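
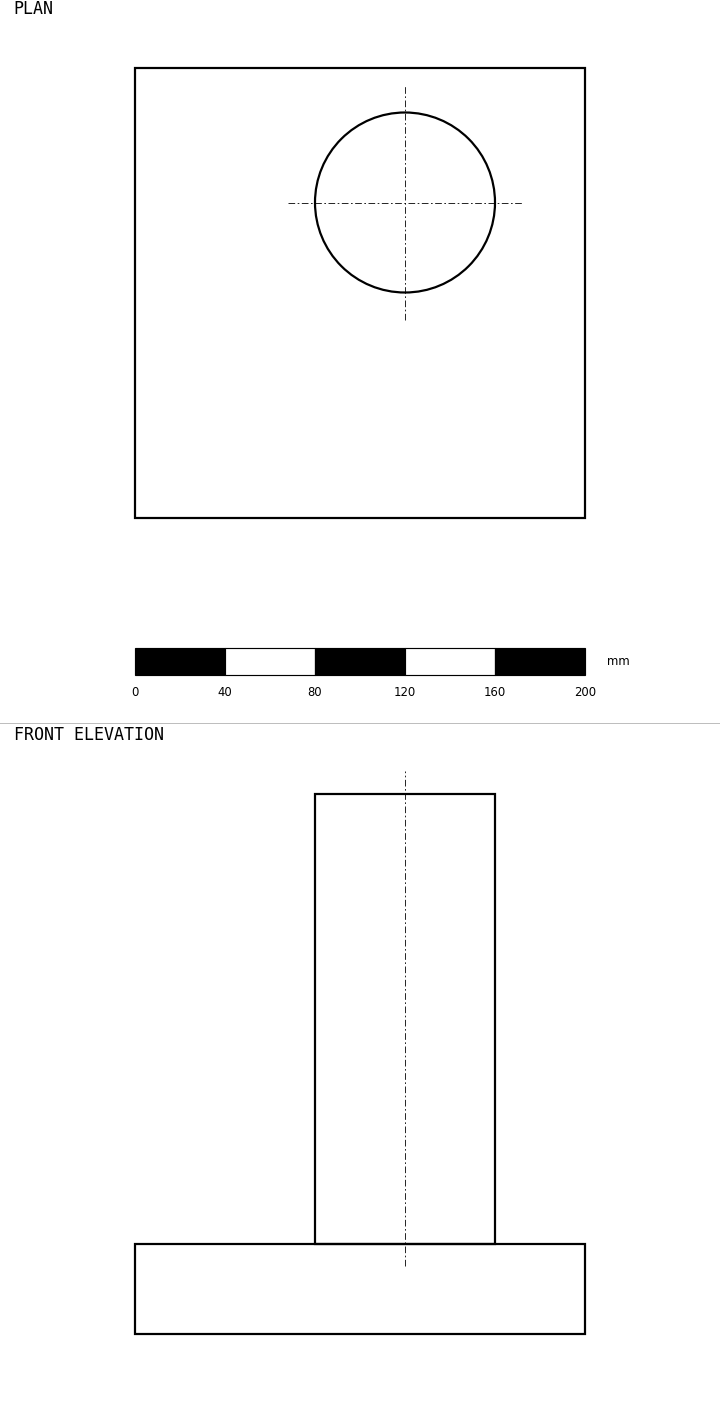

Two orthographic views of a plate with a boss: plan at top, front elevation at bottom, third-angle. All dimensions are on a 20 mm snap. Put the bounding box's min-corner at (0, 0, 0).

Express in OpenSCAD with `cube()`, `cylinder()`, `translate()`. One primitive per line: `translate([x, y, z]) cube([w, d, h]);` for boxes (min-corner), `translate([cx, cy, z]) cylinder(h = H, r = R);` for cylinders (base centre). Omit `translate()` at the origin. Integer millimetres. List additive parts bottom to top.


cube([200, 200, 40]);
translate([120, 140, 40]) cylinder(h = 200, r = 40);


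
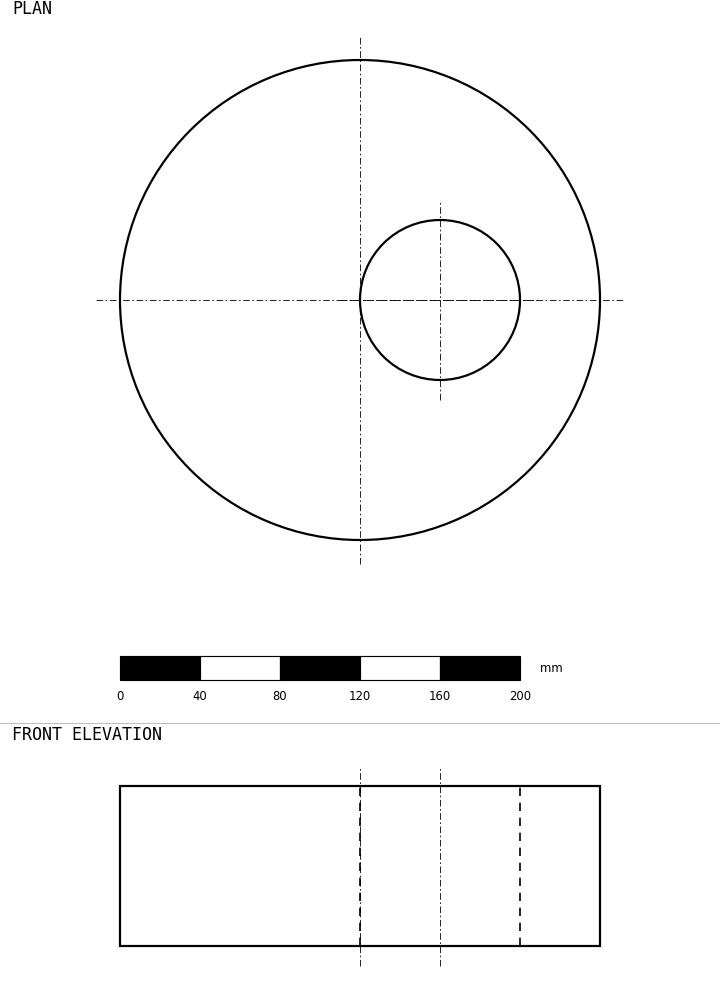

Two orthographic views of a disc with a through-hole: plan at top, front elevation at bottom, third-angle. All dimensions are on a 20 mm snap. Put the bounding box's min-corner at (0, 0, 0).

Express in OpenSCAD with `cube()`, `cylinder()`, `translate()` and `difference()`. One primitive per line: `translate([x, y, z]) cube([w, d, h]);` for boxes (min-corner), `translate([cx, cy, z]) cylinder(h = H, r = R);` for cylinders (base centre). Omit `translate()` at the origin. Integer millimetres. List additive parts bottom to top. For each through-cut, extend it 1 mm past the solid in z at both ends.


difference() {
  translate([120, 120, 0]) cylinder(h = 80, r = 120);
  translate([160, 120, -1]) cylinder(h = 82, r = 40);
}


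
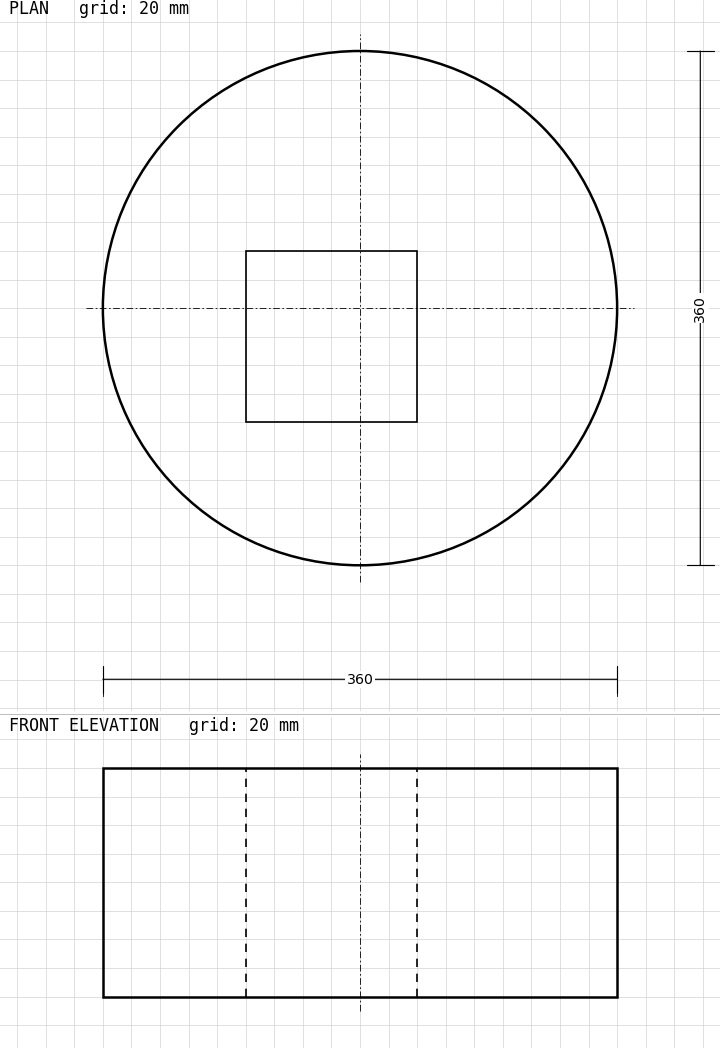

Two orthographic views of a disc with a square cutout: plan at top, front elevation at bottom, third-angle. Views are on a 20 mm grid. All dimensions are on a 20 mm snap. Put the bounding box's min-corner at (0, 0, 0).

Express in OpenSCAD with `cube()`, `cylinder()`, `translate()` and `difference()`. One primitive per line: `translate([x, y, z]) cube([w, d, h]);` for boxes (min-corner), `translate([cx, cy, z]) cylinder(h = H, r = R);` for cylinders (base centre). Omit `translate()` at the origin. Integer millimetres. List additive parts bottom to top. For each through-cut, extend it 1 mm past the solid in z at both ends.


difference() {
  translate([180, 180, 0]) cylinder(h = 160, r = 180);
  translate([100, 100, -1]) cube([120, 120, 162]);
}


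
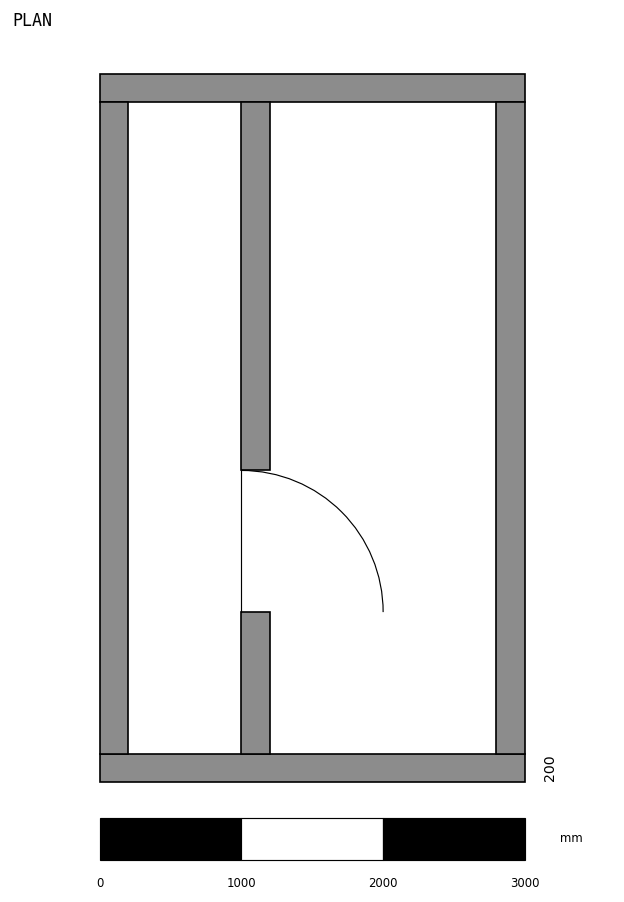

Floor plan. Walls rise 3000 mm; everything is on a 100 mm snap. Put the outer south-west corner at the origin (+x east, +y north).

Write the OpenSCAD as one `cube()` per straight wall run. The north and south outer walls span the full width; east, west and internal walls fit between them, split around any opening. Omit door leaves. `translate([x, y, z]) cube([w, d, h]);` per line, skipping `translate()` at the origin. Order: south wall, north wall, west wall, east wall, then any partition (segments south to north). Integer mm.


cube([3000, 200, 3000]);
translate([0, 4800, 0]) cube([3000, 200, 3000]);
translate([0, 200, 0]) cube([200, 4600, 3000]);
translate([2800, 200, 0]) cube([200, 4600, 3000]);
translate([1000, 200, 0]) cube([200, 1000, 3000]);
translate([1000, 2200, 0]) cube([200, 2600, 3000]);


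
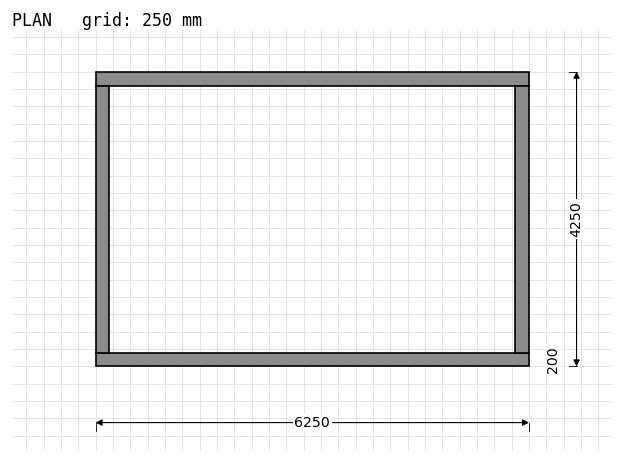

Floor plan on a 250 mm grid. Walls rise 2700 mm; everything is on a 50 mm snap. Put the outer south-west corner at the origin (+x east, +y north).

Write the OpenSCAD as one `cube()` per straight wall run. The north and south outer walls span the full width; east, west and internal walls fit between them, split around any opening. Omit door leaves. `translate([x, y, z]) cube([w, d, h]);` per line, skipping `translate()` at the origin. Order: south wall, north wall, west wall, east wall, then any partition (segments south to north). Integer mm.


cube([6250, 200, 2700]);
translate([0, 4050, 0]) cube([6250, 200, 2700]);
translate([0, 200, 0]) cube([200, 3850, 2700]);
translate([6050, 200, 0]) cube([200, 3850, 2700]);


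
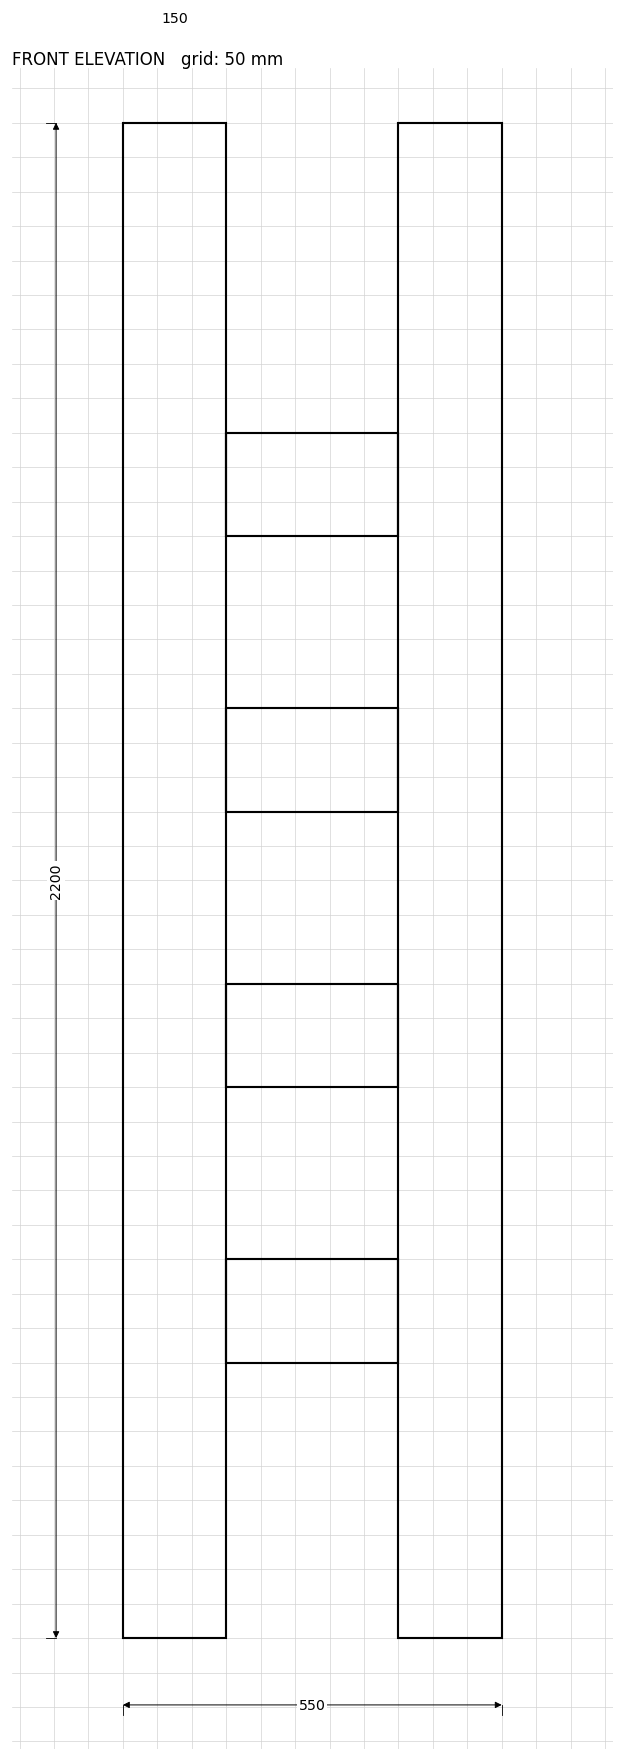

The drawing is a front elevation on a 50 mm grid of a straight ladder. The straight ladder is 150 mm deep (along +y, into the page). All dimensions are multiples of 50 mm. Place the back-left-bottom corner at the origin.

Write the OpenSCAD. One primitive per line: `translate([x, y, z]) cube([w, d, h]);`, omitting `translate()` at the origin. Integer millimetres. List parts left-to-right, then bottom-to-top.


cube([150, 150, 2200]);
translate([150, 0, 400]) cube([250, 150, 150]);
translate([150, 0, 800]) cube([250, 150, 150]);
translate([150, 0, 1200]) cube([250, 150, 150]);
translate([150, 0, 1600]) cube([250, 150, 150]);
translate([400, 0, 0]) cube([150, 150, 2200]);


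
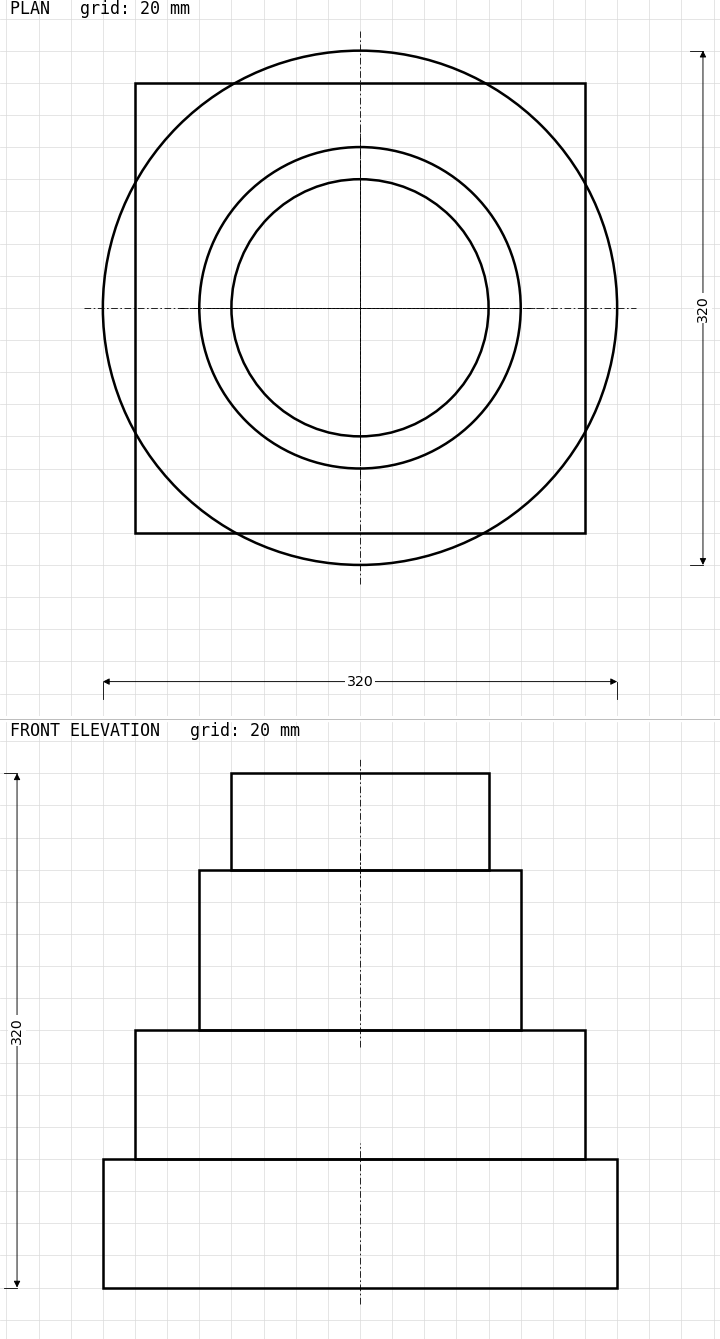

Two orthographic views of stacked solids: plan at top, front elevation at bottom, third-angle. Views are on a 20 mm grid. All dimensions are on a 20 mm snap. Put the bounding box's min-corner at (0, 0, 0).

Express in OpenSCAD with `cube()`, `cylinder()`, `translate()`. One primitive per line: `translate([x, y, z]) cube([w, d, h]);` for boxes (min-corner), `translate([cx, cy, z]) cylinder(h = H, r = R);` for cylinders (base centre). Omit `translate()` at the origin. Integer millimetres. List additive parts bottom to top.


translate([160, 160, 0]) cylinder(h = 80, r = 160);
translate([20, 20, 80]) cube([280, 280, 80]);
translate([160, 160, 160]) cylinder(h = 100, r = 100);
translate([160, 160, 260]) cylinder(h = 60, r = 80);


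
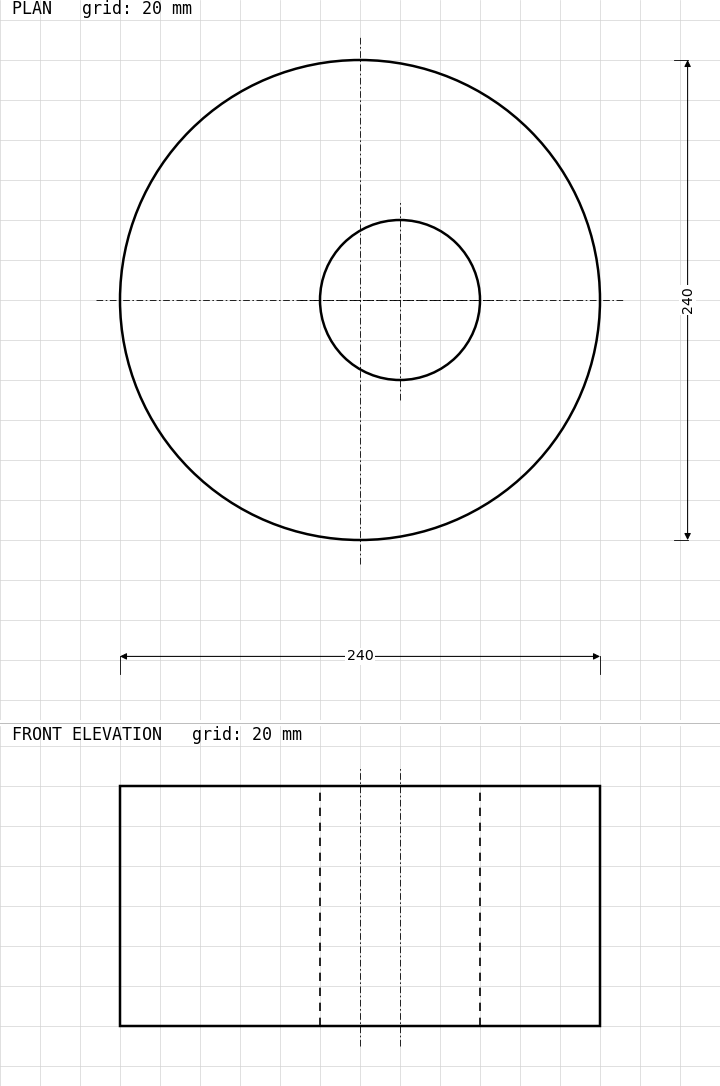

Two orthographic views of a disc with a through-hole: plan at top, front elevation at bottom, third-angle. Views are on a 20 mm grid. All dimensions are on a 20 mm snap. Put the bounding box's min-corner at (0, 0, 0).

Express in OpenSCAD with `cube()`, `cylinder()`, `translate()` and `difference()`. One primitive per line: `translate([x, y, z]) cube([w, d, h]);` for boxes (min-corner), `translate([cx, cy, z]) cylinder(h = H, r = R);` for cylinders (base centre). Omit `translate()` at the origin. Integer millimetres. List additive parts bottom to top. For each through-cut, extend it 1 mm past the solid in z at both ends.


difference() {
  translate([120, 120, 0]) cylinder(h = 120, r = 120);
  translate([140, 120, -1]) cylinder(h = 122, r = 40);
}


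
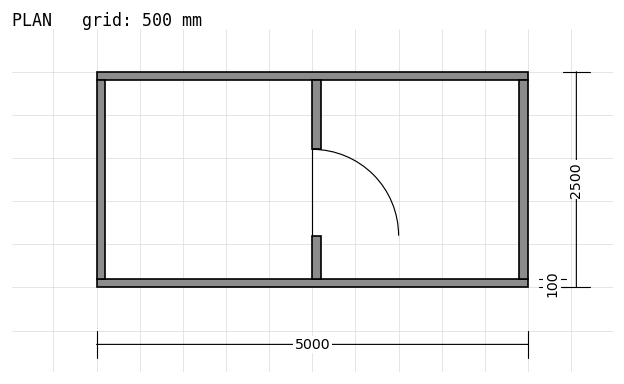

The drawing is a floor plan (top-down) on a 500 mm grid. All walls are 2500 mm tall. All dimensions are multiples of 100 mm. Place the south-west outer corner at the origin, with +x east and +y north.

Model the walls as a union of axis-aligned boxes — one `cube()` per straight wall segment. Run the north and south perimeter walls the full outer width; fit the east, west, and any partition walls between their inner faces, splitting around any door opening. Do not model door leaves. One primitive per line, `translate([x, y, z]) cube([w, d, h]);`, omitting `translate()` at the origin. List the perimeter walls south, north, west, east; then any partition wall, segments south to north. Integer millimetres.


cube([5000, 100, 2500]);
translate([0, 2400, 0]) cube([5000, 100, 2500]);
translate([0, 100, 0]) cube([100, 2300, 2500]);
translate([4900, 100, 0]) cube([100, 2300, 2500]);
translate([2500, 100, 0]) cube([100, 500, 2500]);
translate([2500, 1600, 0]) cube([100, 800, 2500]);


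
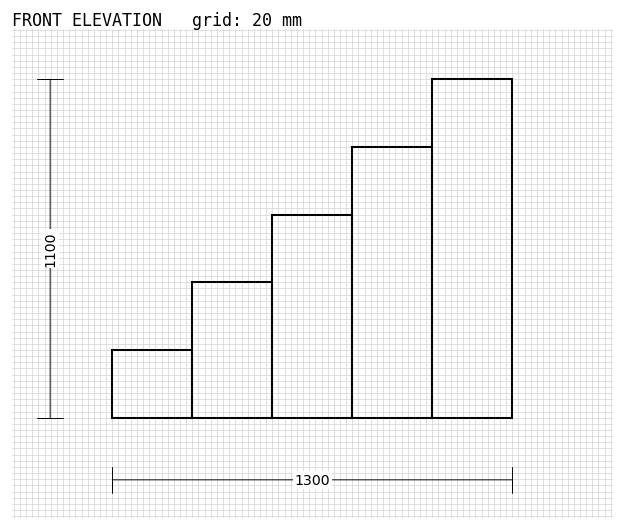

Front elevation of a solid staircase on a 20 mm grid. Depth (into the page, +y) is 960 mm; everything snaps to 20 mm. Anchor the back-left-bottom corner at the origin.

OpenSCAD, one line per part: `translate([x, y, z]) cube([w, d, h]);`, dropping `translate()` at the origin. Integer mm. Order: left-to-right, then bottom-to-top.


cube([260, 960, 220]);
translate([260, 0, 0]) cube([260, 960, 440]);
translate([520, 0, 0]) cube([260, 960, 660]);
translate([780, 0, 0]) cube([260, 960, 880]);
translate([1040, 0, 0]) cube([260, 960, 1100]);


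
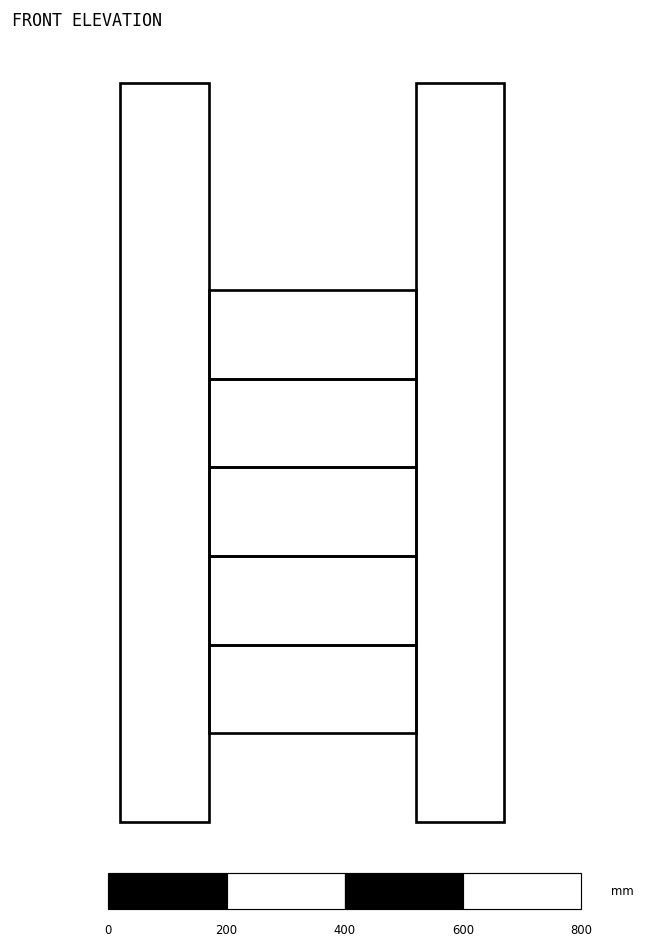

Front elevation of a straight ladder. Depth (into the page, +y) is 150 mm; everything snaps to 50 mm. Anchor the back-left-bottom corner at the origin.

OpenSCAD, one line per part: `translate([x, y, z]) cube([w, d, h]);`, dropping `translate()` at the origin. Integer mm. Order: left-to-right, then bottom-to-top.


cube([150, 150, 1250]);
translate([150, 0, 150]) cube([350, 150, 150]);
translate([150, 0, 300]) cube([350, 150, 150]);
translate([150, 0, 450]) cube([350, 150, 150]);
translate([150, 0, 600]) cube([350, 150, 150]);
translate([150, 0, 750]) cube([350, 150, 150]);
translate([500, 0, 0]) cube([150, 150, 1250]);


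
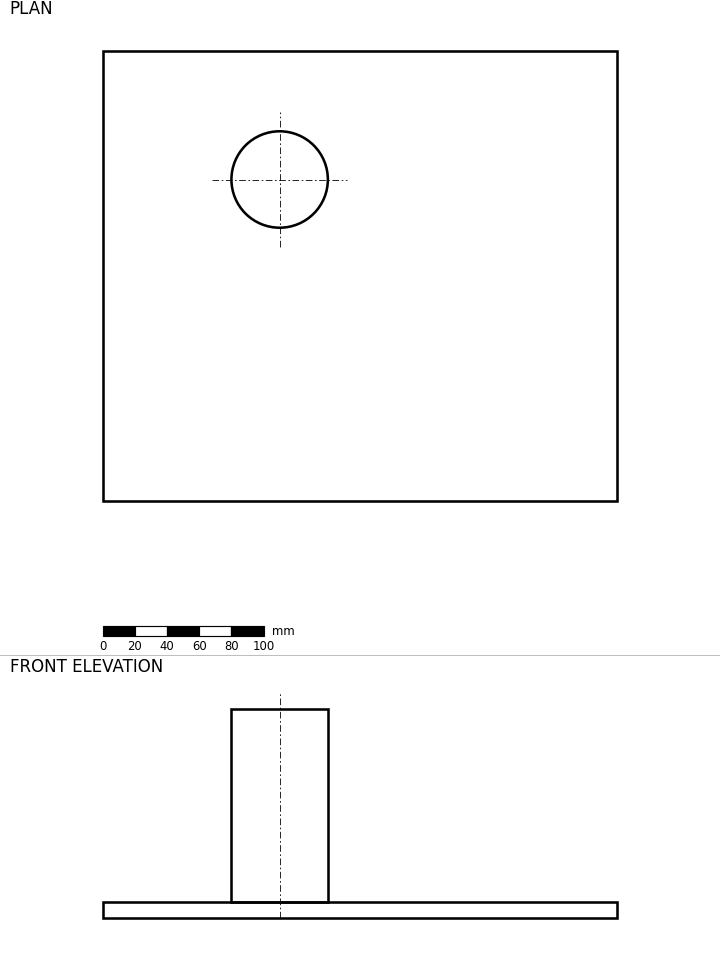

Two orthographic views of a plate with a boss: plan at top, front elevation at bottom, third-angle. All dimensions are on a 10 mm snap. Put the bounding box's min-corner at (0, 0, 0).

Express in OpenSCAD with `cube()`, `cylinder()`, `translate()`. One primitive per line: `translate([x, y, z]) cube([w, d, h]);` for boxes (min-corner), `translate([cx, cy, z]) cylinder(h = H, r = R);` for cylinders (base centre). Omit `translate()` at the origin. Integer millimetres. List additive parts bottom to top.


cube([320, 280, 10]);
translate([110, 200, 10]) cylinder(h = 120, r = 30);


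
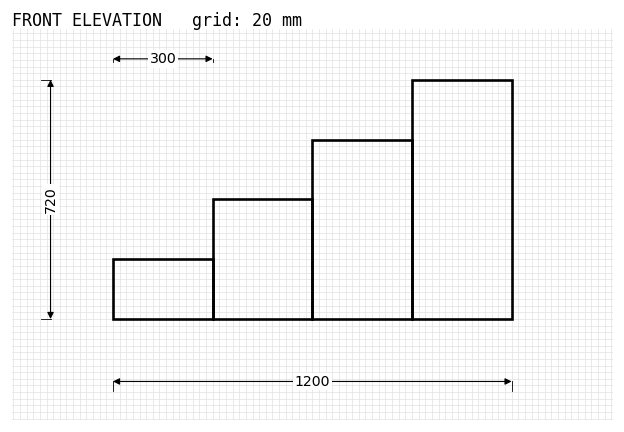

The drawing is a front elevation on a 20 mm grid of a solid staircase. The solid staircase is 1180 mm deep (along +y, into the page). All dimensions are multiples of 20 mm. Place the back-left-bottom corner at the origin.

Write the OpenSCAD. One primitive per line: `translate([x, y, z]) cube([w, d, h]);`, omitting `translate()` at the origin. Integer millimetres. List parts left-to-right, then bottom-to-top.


cube([300, 1180, 180]);
translate([300, 0, 0]) cube([300, 1180, 360]);
translate([600, 0, 0]) cube([300, 1180, 540]);
translate([900, 0, 0]) cube([300, 1180, 720]);


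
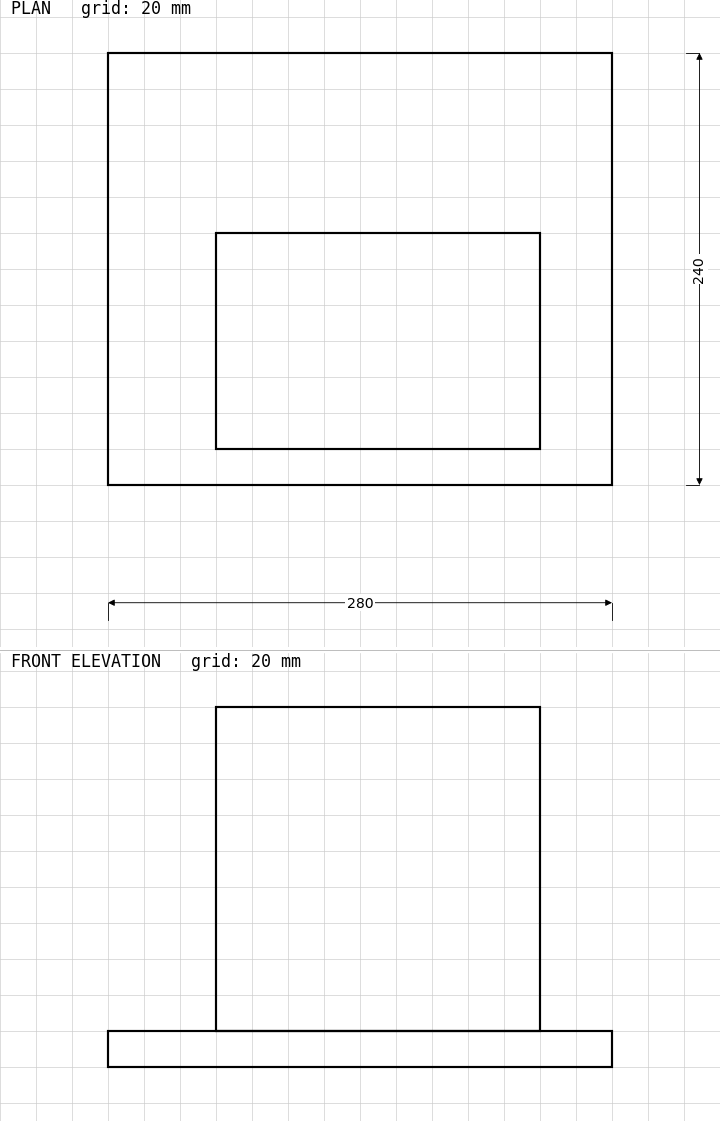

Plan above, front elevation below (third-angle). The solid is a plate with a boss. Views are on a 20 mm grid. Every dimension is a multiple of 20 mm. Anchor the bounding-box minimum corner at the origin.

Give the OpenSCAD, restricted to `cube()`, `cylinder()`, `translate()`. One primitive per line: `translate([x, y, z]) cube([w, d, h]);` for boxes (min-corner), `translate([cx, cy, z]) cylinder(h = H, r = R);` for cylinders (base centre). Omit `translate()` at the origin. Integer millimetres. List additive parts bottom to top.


cube([280, 240, 20]);
translate([60, 20, 20]) cube([180, 120, 180]);


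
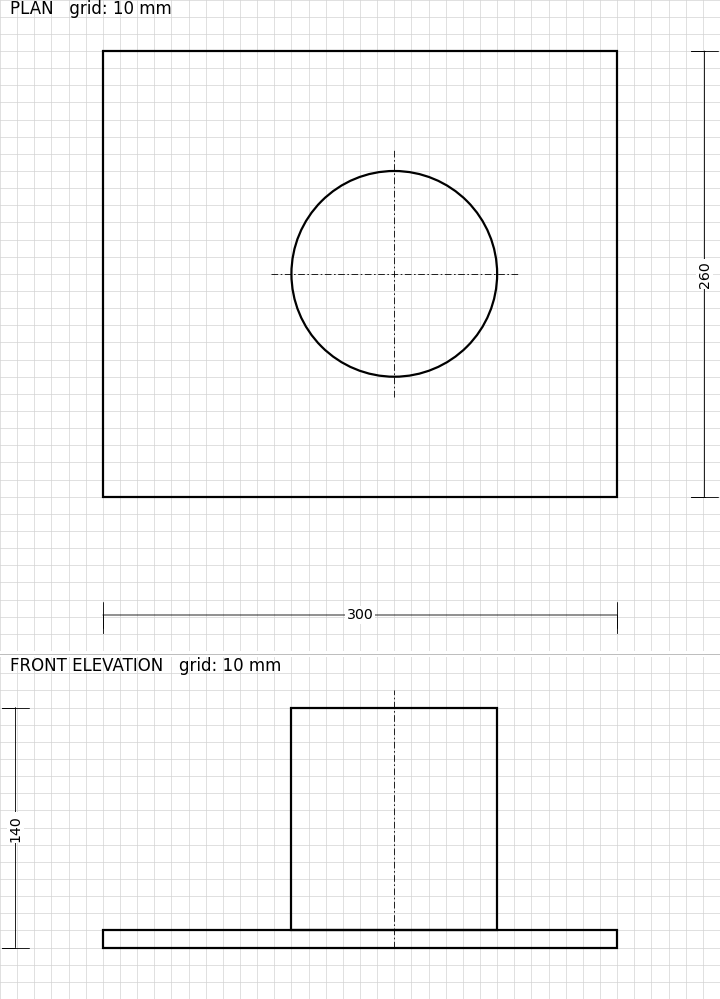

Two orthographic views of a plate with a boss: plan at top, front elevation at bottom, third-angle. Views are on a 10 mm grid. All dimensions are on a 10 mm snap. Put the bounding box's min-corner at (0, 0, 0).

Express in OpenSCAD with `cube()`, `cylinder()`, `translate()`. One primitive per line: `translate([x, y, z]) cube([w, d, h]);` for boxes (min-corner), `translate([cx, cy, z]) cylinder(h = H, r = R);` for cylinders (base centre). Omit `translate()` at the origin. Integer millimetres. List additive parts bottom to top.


cube([300, 260, 10]);
translate([170, 130, 10]) cylinder(h = 130, r = 60);


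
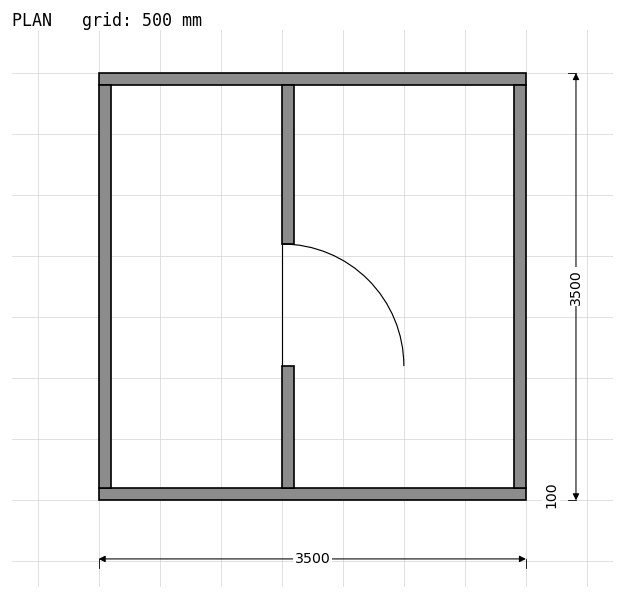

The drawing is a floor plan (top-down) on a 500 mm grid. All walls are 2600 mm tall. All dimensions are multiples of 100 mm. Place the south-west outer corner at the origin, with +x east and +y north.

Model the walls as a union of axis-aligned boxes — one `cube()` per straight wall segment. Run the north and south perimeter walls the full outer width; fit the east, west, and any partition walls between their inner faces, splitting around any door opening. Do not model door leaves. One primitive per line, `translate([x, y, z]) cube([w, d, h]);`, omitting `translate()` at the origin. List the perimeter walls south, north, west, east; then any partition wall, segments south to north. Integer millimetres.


cube([3500, 100, 2600]);
translate([0, 3400, 0]) cube([3500, 100, 2600]);
translate([0, 100, 0]) cube([100, 3300, 2600]);
translate([3400, 100, 0]) cube([100, 3300, 2600]);
translate([1500, 100, 0]) cube([100, 1000, 2600]);
translate([1500, 2100, 0]) cube([100, 1300, 2600]);


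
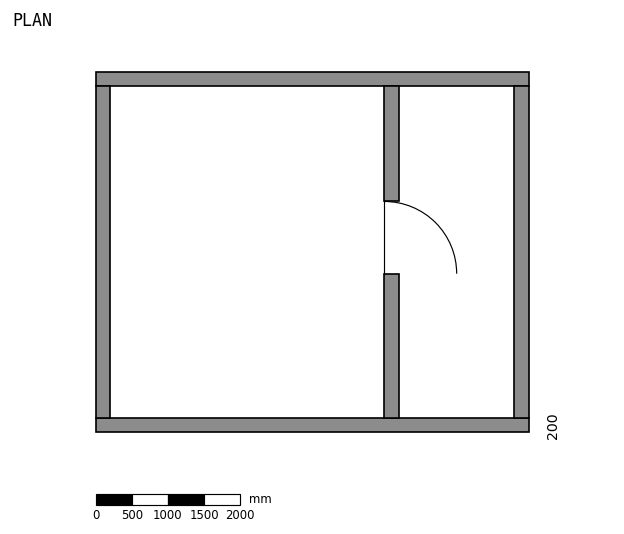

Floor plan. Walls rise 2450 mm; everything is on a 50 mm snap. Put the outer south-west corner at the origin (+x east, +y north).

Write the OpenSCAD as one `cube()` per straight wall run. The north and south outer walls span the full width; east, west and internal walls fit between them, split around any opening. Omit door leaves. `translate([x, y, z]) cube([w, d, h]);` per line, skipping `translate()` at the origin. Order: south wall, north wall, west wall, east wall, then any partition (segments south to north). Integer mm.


cube([6000, 200, 2450]);
translate([0, 4800, 0]) cube([6000, 200, 2450]);
translate([0, 200, 0]) cube([200, 4600, 2450]);
translate([5800, 200, 0]) cube([200, 4600, 2450]);
translate([4000, 200, 0]) cube([200, 2000, 2450]);
translate([4000, 3200, 0]) cube([200, 1600, 2450]);


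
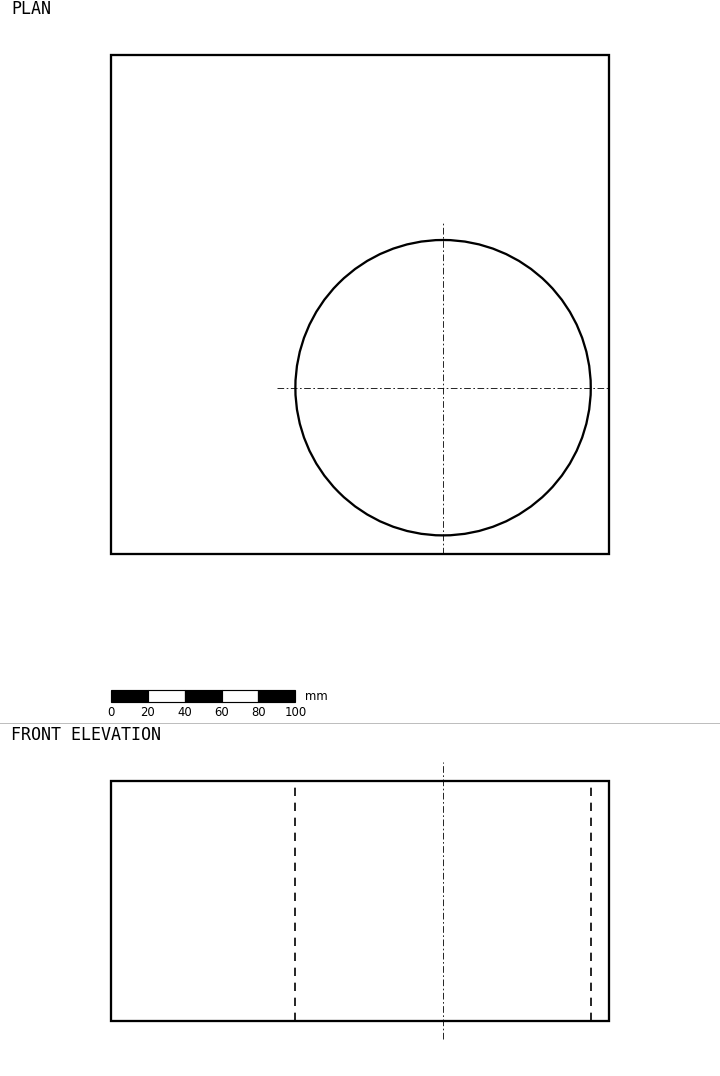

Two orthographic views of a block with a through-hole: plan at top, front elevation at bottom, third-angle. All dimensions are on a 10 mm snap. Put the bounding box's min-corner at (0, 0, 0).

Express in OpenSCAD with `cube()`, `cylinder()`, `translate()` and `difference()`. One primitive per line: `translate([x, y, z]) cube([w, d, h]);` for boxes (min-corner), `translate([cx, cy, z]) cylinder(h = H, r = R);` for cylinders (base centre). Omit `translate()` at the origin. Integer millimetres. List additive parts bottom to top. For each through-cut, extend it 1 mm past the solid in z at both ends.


difference() {
  cube([270, 270, 130]);
  translate([180, 90, -1]) cylinder(h = 132, r = 80);
}


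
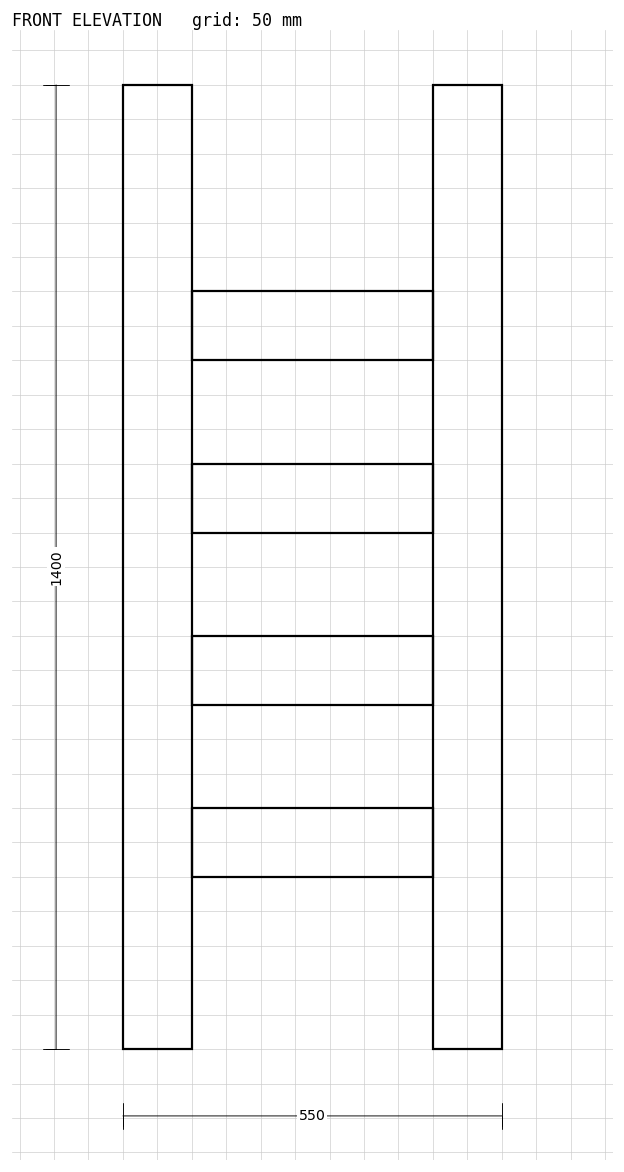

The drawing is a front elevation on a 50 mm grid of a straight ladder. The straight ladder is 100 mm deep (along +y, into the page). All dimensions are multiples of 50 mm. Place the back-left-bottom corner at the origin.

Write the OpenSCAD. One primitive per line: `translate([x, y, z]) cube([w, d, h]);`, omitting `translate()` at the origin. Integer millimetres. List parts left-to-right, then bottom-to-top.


cube([100, 100, 1400]);
translate([100, 0, 250]) cube([350, 100, 100]);
translate([100, 0, 500]) cube([350, 100, 100]);
translate([100, 0, 750]) cube([350, 100, 100]);
translate([100, 0, 1000]) cube([350, 100, 100]);
translate([450, 0, 0]) cube([100, 100, 1400]);


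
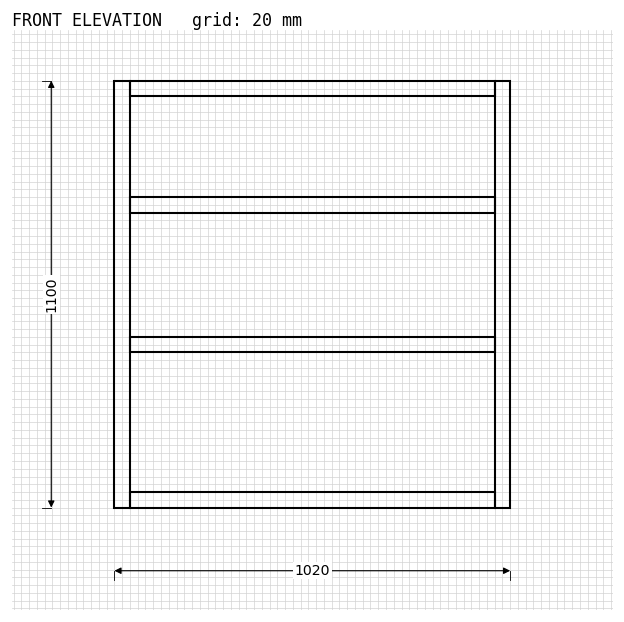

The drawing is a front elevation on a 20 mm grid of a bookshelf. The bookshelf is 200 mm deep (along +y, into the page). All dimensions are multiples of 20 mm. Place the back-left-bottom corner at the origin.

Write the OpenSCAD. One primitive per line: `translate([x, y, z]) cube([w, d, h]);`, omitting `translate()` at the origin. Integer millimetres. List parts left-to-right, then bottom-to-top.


cube([40, 200, 1100]);
translate([40, 0, 0]) cube([940, 200, 40]);
translate([40, 0, 400]) cube([940, 200, 40]);
translate([40, 0, 760]) cube([940, 200, 40]);
translate([40, 0, 1060]) cube([940, 200, 40]);
translate([980, 0, 0]) cube([40, 200, 1100]);


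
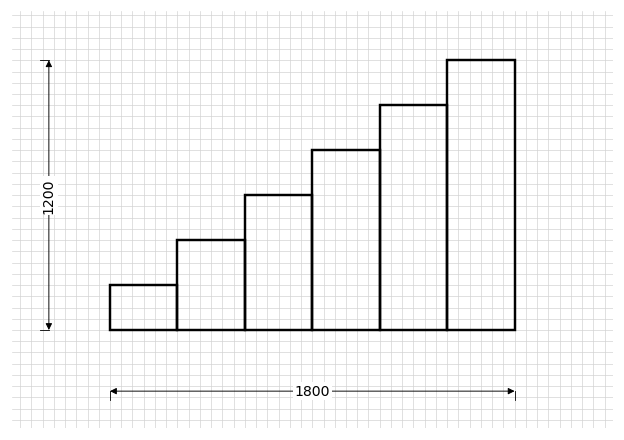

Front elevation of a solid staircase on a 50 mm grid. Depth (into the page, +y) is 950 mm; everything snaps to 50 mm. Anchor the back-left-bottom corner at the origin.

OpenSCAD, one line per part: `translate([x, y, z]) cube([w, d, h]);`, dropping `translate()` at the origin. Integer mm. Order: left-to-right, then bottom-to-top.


cube([300, 950, 200]);
translate([300, 0, 0]) cube([300, 950, 400]);
translate([600, 0, 0]) cube([300, 950, 600]);
translate([900, 0, 0]) cube([300, 950, 800]);
translate([1200, 0, 0]) cube([300, 950, 1000]);
translate([1500, 0, 0]) cube([300, 950, 1200]);


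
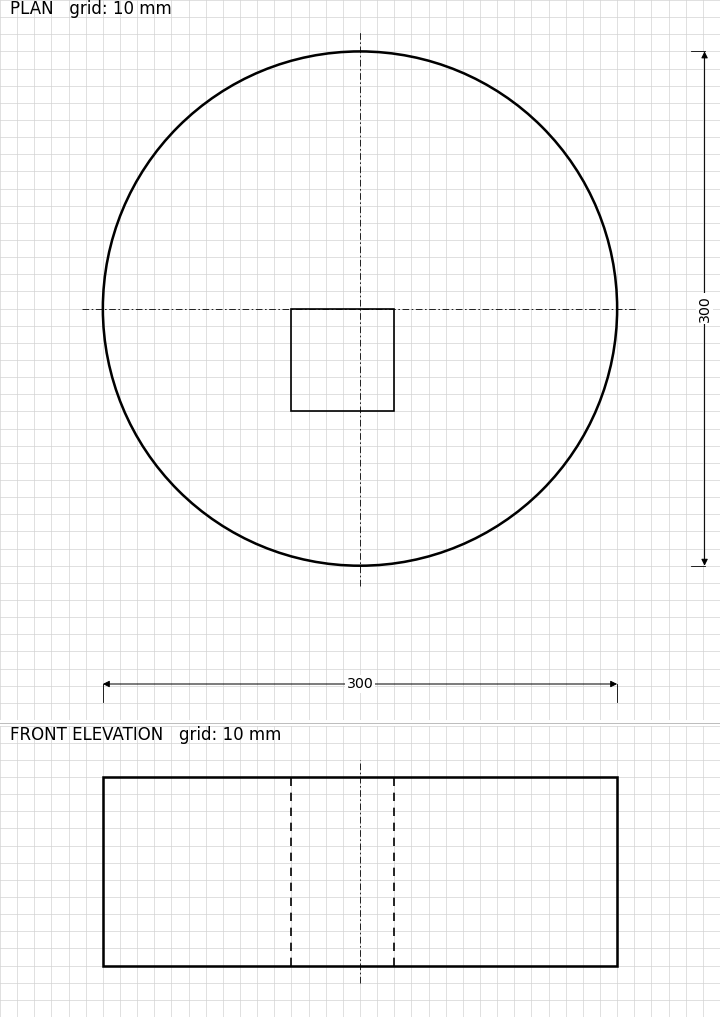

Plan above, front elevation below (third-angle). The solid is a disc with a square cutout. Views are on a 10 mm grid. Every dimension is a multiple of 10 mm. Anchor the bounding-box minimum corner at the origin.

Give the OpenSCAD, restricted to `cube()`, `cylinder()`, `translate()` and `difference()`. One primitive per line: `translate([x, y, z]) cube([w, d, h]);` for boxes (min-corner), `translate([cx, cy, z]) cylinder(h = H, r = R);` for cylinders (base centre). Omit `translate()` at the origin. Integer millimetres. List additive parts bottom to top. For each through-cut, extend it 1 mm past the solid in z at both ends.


difference() {
  translate([150, 150, 0]) cylinder(h = 110, r = 150);
  translate([110, 90, -1]) cube([60, 60, 112]);
}


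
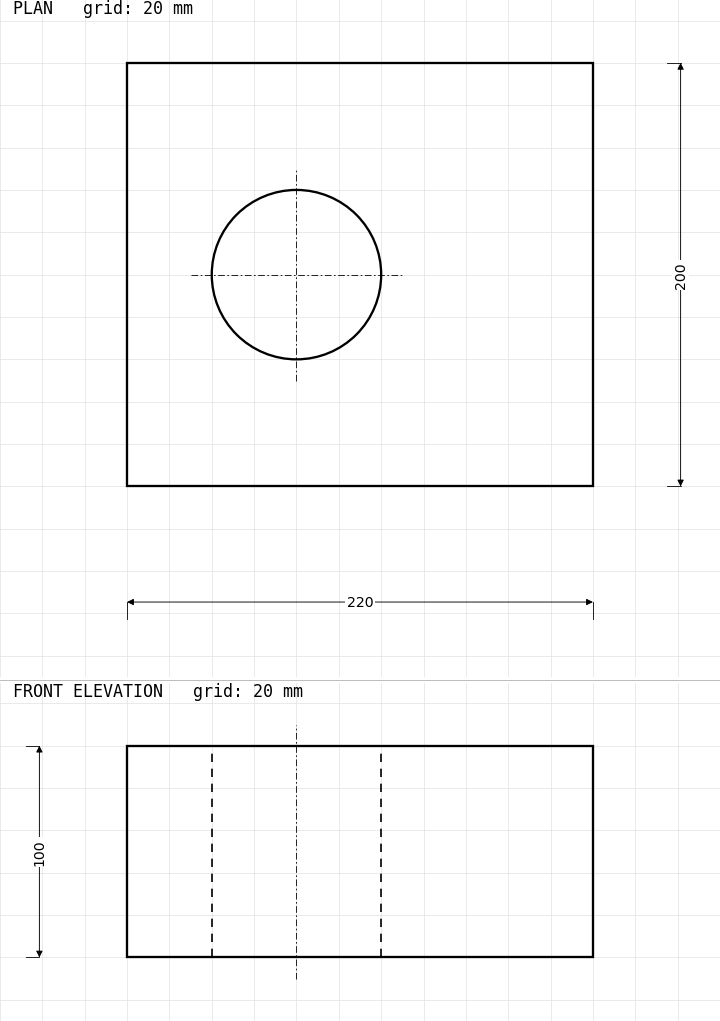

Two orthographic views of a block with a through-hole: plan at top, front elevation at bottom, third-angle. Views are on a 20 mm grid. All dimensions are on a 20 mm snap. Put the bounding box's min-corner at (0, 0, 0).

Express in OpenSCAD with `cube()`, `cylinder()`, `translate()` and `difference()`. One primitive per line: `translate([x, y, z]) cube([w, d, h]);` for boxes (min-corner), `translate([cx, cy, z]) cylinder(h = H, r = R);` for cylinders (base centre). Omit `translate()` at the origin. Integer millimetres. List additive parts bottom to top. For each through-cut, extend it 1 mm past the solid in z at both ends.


difference() {
  cube([220, 200, 100]);
  translate([80, 100, -1]) cylinder(h = 102, r = 40);
}


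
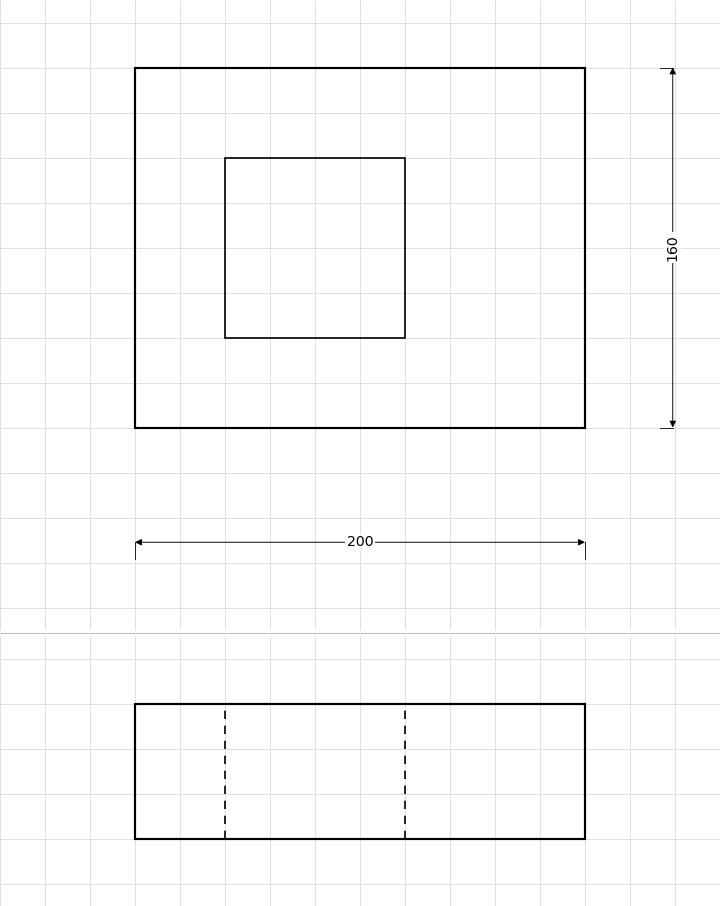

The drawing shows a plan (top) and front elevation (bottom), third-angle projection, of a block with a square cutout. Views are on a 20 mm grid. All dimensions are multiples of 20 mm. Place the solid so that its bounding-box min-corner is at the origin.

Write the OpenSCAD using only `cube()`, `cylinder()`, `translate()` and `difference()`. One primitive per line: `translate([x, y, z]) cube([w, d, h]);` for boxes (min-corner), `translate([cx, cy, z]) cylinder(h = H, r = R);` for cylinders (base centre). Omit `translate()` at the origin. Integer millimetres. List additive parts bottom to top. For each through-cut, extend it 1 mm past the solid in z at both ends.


difference() {
  cube([200, 160, 60]);
  translate([40, 40, -1]) cube([80, 80, 62]);
}


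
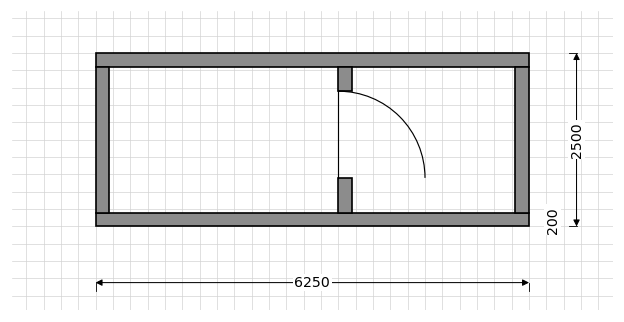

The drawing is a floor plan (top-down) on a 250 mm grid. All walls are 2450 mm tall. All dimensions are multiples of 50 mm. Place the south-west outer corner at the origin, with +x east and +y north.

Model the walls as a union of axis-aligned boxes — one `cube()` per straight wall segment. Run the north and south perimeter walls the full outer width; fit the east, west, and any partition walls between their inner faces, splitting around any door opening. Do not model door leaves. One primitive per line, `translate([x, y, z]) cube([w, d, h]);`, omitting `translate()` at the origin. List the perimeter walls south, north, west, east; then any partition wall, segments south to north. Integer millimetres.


cube([6250, 200, 2450]);
translate([0, 2300, 0]) cube([6250, 200, 2450]);
translate([0, 200, 0]) cube([200, 2100, 2450]);
translate([6050, 200, 0]) cube([200, 2100, 2450]);
translate([3500, 200, 0]) cube([200, 500, 2450]);
translate([3500, 1950, 0]) cube([200, 350, 2450]);


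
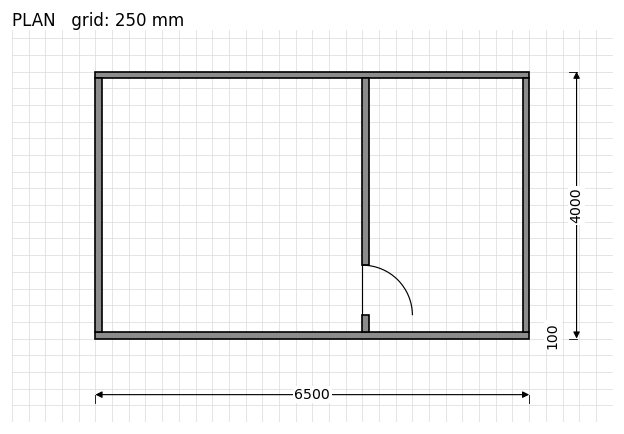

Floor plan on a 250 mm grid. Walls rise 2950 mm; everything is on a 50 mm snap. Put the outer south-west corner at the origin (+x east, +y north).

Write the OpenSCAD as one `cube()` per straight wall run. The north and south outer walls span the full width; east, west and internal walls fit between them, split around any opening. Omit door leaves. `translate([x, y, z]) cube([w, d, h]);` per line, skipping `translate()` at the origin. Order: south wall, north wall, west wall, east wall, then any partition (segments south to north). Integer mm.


cube([6500, 100, 2950]);
translate([0, 3900, 0]) cube([6500, 100, 2950]);
translate([0, 100, 0]) cube([100, 3800, 2950]);
translate([6400, 100, 0]) cube([100, 3800, 2950]);
translate([4000, 100, 0]) cube([100, 250, 2950]);
translate([4000, 1100, 0]) cube([100, 2800, 2950]);


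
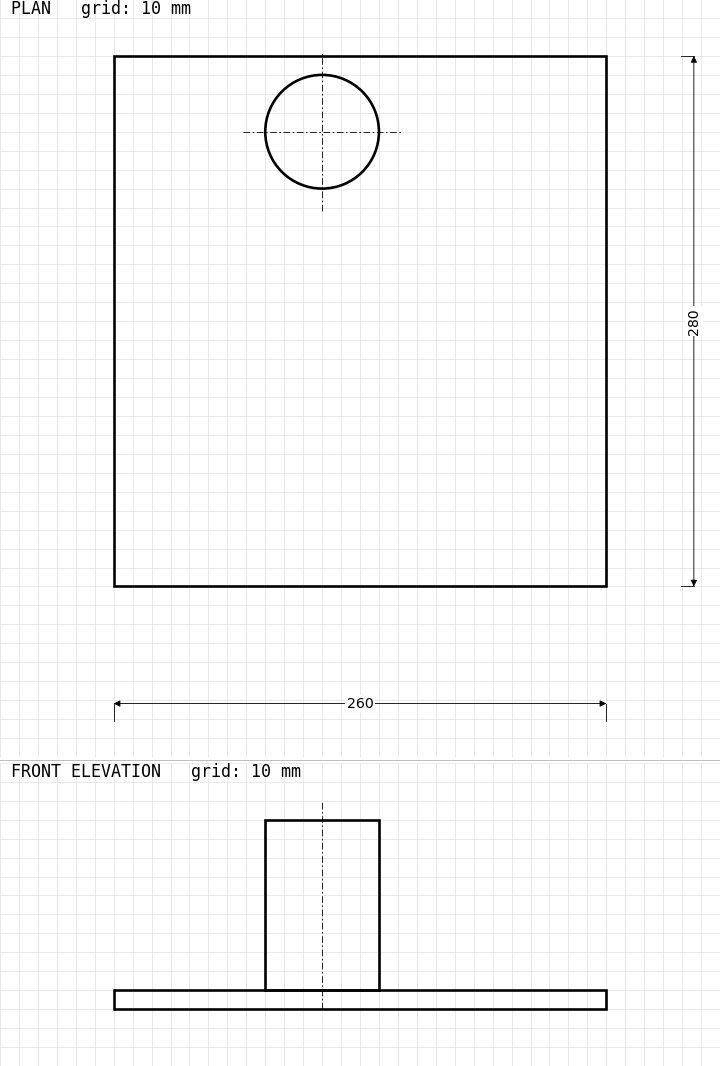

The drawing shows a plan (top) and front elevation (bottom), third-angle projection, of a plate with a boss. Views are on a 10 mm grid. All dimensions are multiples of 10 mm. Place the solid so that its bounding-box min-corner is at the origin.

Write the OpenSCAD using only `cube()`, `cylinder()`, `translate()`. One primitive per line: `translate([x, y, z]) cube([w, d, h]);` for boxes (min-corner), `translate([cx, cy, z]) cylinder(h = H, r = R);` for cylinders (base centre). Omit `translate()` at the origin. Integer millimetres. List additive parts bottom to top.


cube([260, 280, 10]);
translate([110, 240, 10]) cylinder(h = 90, r = 30);


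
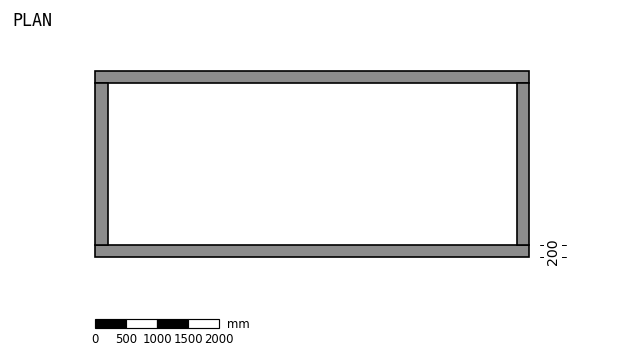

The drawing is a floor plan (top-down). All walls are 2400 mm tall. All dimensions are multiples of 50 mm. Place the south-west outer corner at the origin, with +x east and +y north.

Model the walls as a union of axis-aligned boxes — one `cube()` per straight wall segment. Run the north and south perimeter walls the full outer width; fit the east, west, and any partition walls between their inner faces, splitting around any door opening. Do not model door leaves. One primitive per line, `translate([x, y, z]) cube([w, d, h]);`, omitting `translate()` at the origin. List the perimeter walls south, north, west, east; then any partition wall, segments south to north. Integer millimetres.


cube([7000, 200, 2400]);
translate([0, 2800, 0]) cube([7000, 200, 2400]);
translate([0, 200, 0]) cube([200, 2600, 2400]);
translate([6800, 200, 0]) cube([200, 2600, 2400]);


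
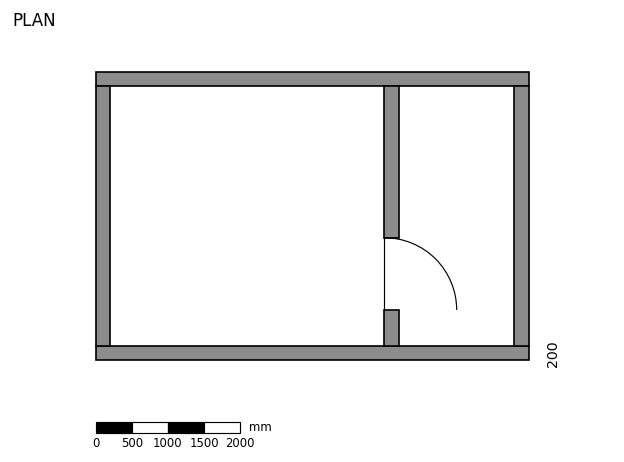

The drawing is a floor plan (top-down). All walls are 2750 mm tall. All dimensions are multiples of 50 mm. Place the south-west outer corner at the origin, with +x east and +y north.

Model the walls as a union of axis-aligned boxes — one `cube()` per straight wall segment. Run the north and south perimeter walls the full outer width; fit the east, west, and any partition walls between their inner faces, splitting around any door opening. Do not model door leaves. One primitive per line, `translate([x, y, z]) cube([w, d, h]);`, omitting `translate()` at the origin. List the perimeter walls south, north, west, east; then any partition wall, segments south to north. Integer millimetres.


cube([6000, 200, 2750]);
translate([0, 3800, 0]) cube([6000, 200, 2750]);
translate([0, 200, 0]) cube([200, 3600, 2750]);
translate([5800, 200, 0]) cube([200, 3600, 2750]);
translate([4000, 200, 0]) cube([200, 500, 2750]);
translate([4000, 1700, 0]) cube([200, 2100, 2750]);


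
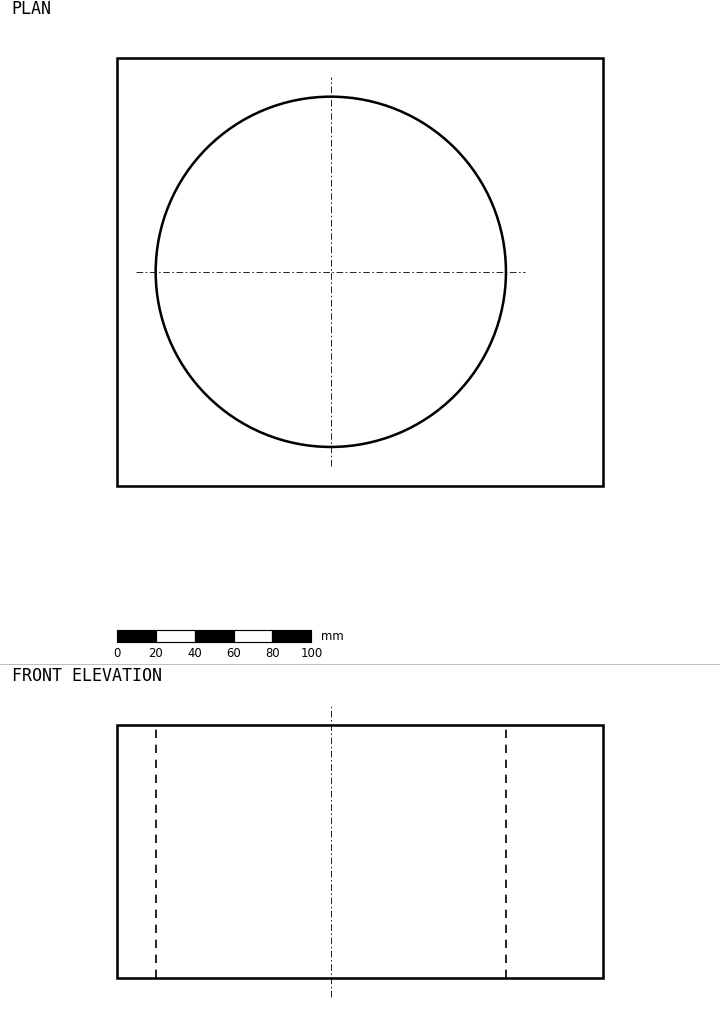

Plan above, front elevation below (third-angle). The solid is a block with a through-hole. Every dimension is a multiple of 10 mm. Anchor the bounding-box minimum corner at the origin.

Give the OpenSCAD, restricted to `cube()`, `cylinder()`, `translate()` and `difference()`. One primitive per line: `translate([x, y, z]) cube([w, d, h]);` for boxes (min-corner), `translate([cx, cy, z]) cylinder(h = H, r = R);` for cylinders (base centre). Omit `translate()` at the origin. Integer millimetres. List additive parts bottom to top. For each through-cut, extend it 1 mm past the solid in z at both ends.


difference() {
  cube([250, 220, 130]);
  translate([110, 110, -1]) cylinder(h = 132, r = 90);
}


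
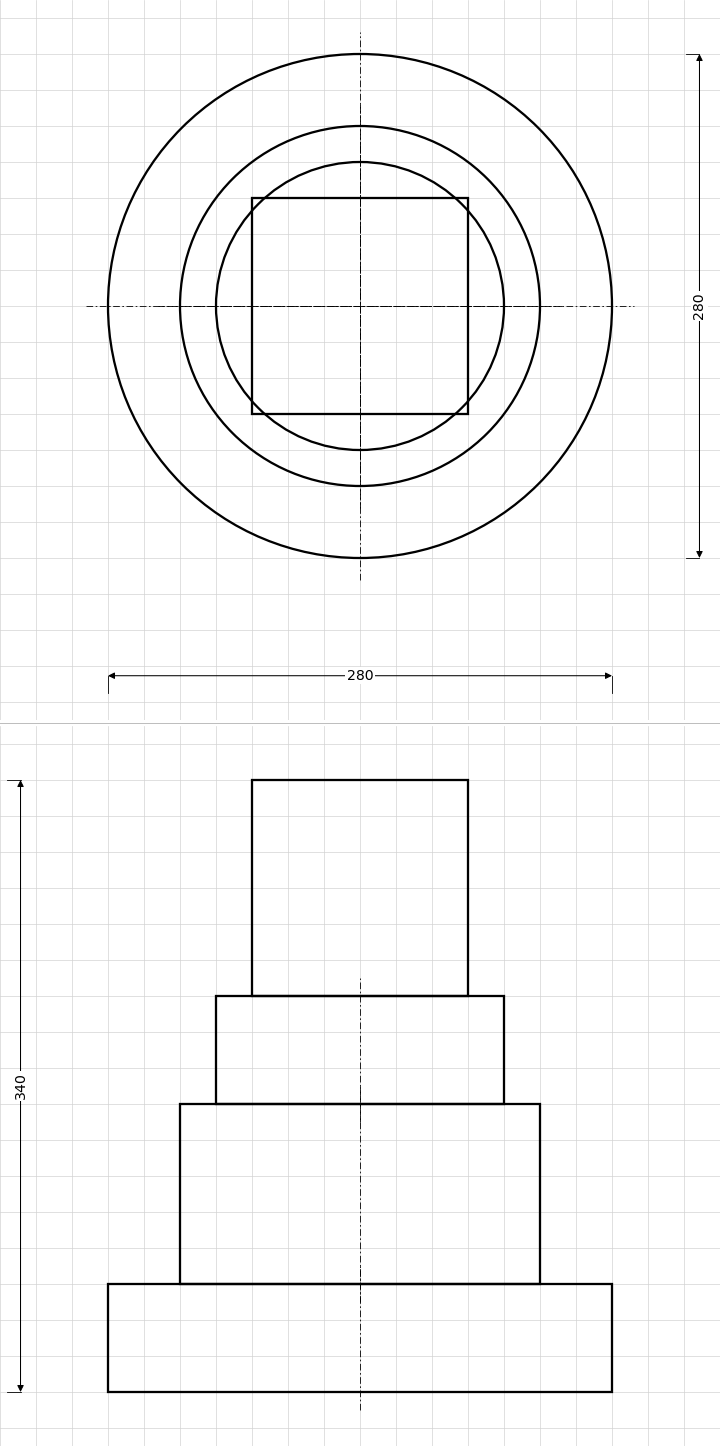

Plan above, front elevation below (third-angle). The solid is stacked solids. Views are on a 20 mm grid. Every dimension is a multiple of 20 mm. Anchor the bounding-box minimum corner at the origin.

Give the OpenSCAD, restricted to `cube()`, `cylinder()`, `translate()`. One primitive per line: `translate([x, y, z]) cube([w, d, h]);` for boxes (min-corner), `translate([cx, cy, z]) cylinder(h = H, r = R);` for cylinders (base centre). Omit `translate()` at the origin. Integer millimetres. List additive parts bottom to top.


translate([140, 140, 0]) cylinder(h = 60, r = 140);
translate([140, 140, 60]) cylinder(h = 100, r = 100);
translate([140, 140, 160]) cylinder(h = 60, r = 80);
translate([80, 80, 220]) cube([120, 120, 120]);


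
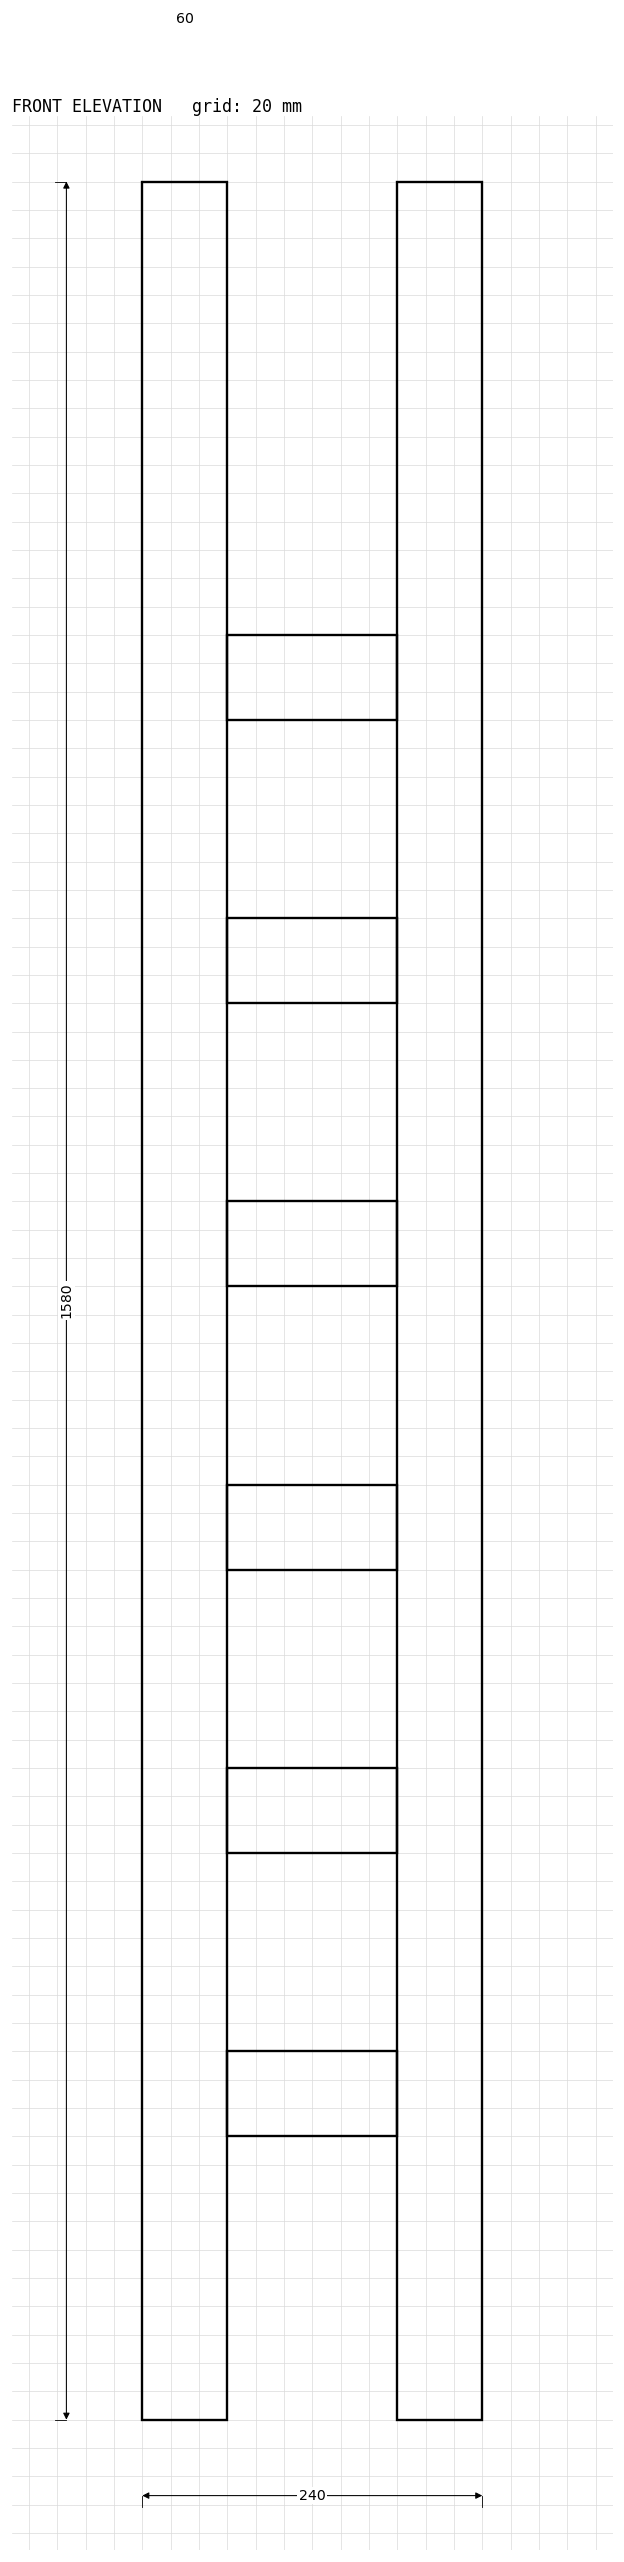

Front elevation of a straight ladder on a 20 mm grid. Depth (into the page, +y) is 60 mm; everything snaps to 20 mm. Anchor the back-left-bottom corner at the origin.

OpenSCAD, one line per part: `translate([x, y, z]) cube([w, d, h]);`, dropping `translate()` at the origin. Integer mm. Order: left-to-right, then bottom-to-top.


cube([60, 60, 1580]);
translate([60, 0, 200]) cube([120, 60, 60]);
translate([60, 0, 400]) cube([120, 60, 60]);
translate([60, 0, 600]) cube([120, 60, 60]);
translate([60, 0, 800]) cube([120, 60, 60]);
translate([60, 0, 1000]) cube([120, 60, 60]);
translate([60, 0, 1200]) cube([120, 60, 60]);
translate([180, 0, 0]) cube([60, 60, 1580]);


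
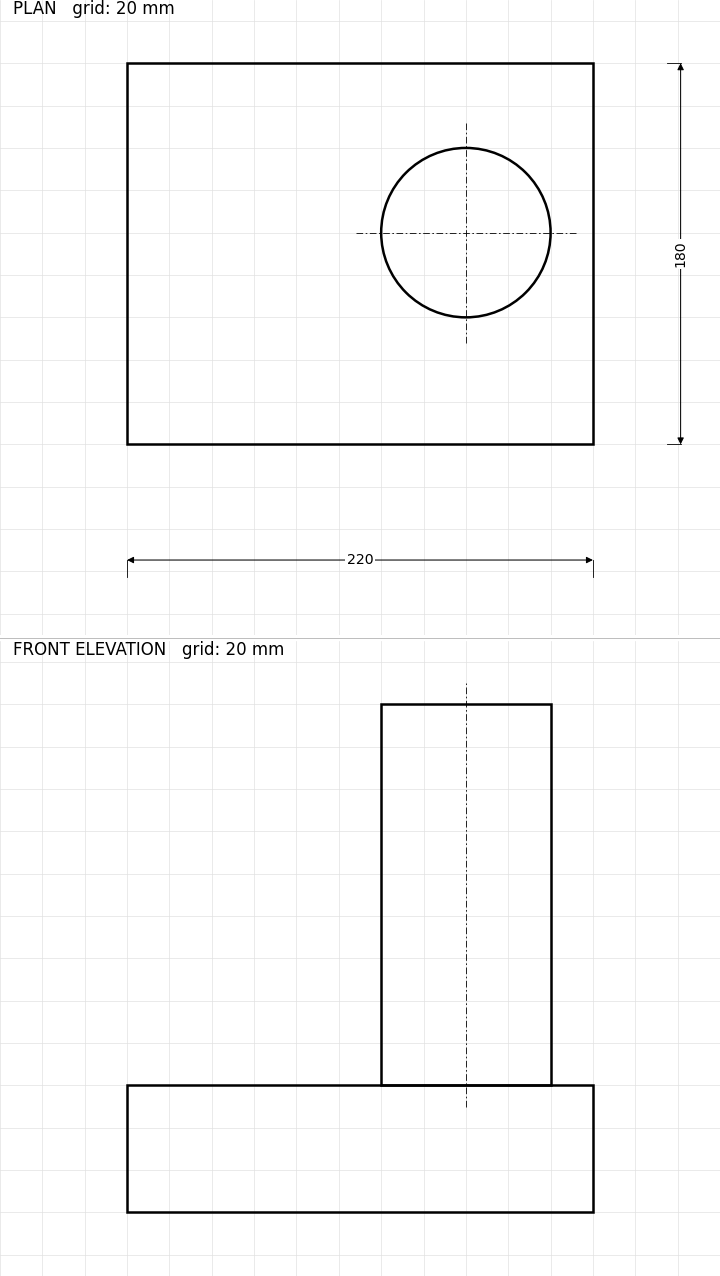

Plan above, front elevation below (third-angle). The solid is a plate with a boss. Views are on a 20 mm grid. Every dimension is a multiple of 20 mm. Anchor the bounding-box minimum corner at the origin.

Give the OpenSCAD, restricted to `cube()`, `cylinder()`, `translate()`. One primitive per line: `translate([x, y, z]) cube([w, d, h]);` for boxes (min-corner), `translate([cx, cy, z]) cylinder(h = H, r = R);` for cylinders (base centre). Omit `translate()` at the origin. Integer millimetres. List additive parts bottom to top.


cube([220, 180, 60]);
translate([160, 100, 60]) cylinder(h = 180, r = 40);


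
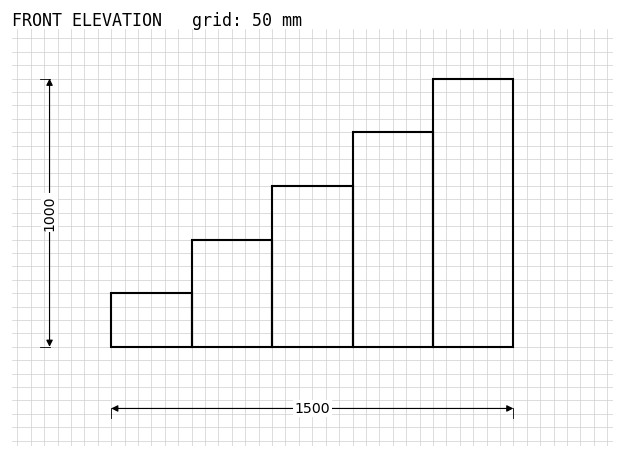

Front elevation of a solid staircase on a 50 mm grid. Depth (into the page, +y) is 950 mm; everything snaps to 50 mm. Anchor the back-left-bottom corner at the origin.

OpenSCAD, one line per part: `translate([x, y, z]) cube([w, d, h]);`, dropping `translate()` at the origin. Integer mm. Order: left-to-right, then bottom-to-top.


cube([300, 950, 200]);
translate([300, 0, 0]) cube([300, 950, 400]);
translate([600, 0, 0]) cube([300, 950, 600]);
translate([900, 0, 0]) cube([300, 950, 800]);
translate([1200, 0, 0]) cube([300, 950, 1000]);


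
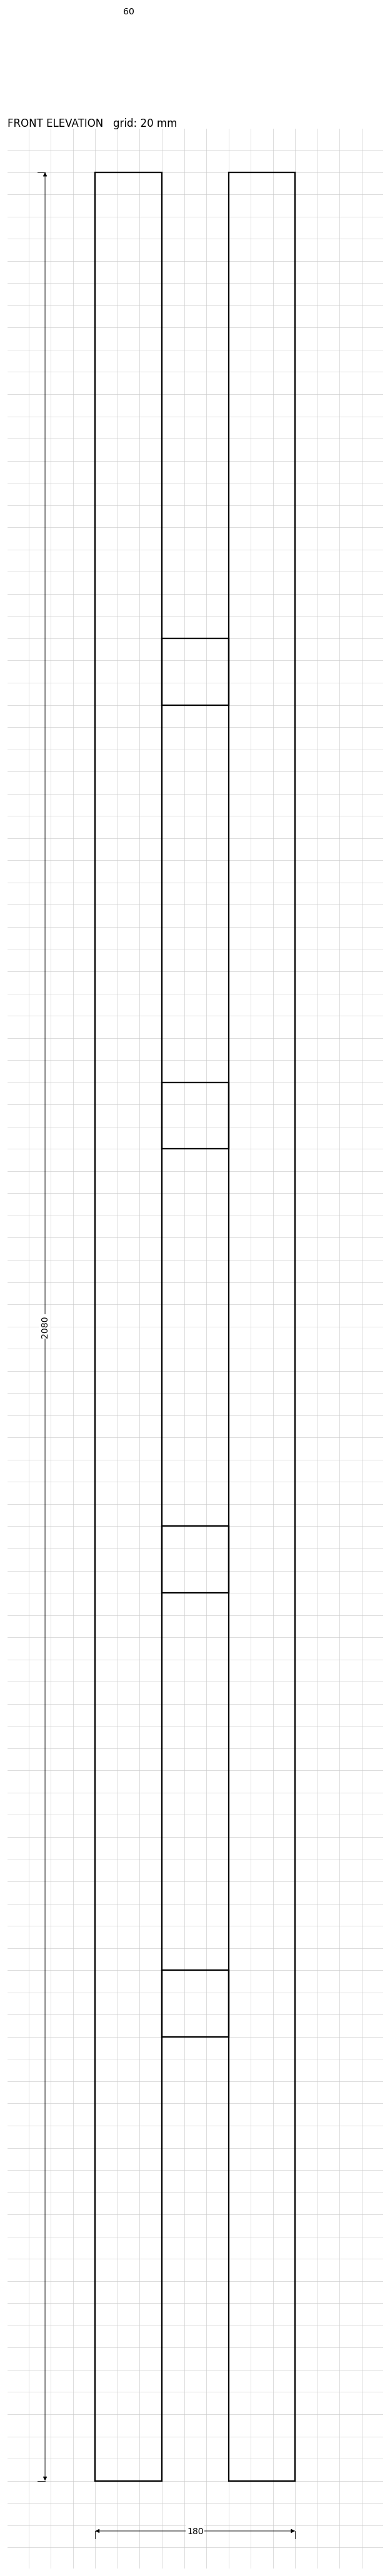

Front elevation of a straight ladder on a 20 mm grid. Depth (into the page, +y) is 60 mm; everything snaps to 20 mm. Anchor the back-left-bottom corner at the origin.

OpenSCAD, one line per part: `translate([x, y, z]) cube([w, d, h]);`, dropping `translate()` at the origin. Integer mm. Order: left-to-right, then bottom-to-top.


cube([60, 60, 2080]);
translate([60, 0, 400]) cube([60, 60, 60]);
translate([60, 0, 800]) cube([60, 60, 60]);
translate([60, 0, 1200]) cube([60, 60, 60]);
translate([60, 0, 1600]) cube([60, 60, 60]);
translate([120, 0, 0]) cube([60, 60, 2080]);
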